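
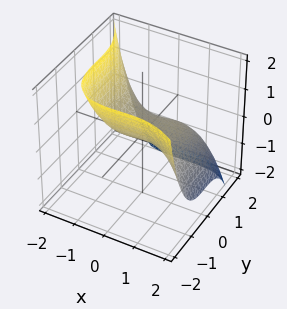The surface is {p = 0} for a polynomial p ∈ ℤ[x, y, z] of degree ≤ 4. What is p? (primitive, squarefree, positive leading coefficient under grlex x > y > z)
x^3 + y^3 - x^2 + 3*z - 1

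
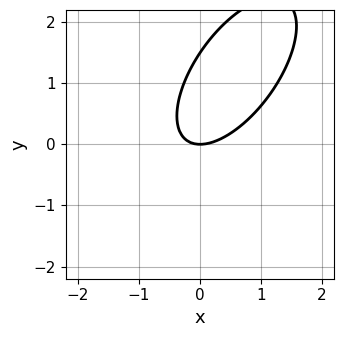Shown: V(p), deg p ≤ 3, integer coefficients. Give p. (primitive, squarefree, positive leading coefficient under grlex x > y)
3*x^2 - 3*x*y + 2*y^2 - 3*y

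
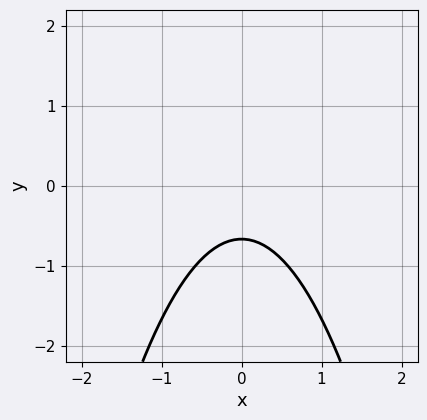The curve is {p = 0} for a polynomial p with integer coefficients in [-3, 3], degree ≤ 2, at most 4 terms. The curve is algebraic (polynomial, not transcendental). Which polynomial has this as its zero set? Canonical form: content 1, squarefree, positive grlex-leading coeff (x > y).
3*x^2 + 3*y + 2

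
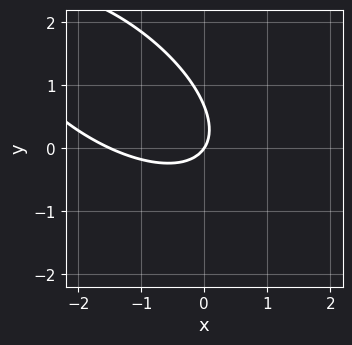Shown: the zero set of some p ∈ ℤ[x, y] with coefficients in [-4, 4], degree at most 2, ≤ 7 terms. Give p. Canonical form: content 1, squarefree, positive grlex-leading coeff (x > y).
(a) deg p = 2.
(b) From the axis intercepts and sections: it meets the y-axis at y = 0 (among the integer gridlines); one x-axis crossing is at x = 0.
(c) These observations pin down the coefficients.

2*x^2 + 3*x*y + 3*y^2 + 3*x - 2*y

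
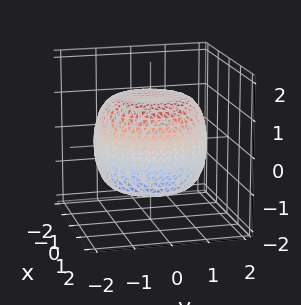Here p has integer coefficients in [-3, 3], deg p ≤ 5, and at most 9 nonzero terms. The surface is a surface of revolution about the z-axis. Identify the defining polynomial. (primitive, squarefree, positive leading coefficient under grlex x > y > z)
x^4 + 2*x^2*y^2 + y^4 - x^2 - y^2 + 2*z^2 - 3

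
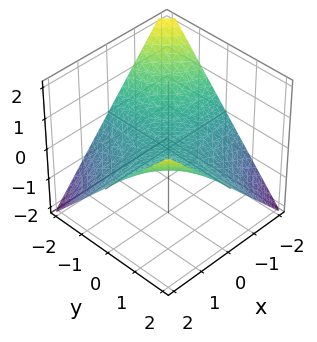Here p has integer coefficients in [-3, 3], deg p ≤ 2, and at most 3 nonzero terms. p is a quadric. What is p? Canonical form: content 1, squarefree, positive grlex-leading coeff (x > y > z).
x*y - 2*z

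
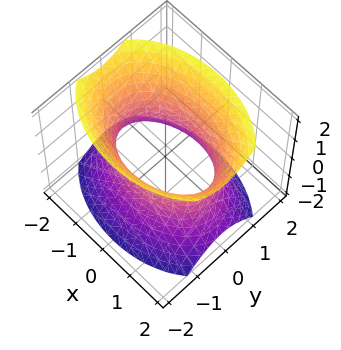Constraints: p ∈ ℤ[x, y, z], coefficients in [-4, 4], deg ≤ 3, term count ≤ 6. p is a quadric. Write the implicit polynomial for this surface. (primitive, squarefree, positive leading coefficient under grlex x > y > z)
First, the degree is 2 — one connected sheet with a waist; a quadric.
Next, symmetries: mirror symmetry z ↦ −z ⇒ only even powers of z; mirror symmetry x ↦ −x ⇒ only even powers of x; the y ↦ −y reflection is a symmetry, so y appears only in even powers.
Then, against the integer gridlines: the y-axis gridline crossings are at y ∈ {-1, 1}; the surface avoids every integer z-axis point in the box.
Finally, assembling these constraints gives the stated polynomial.

x^2 + 2*y^2 - z^2 - 2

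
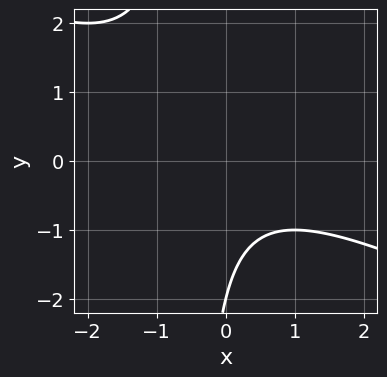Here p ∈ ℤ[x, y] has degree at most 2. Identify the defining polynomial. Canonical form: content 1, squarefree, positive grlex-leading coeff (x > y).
x^2 + 2*x*y + y + 2

First, degree: the shape is more complex than any degree-1 curve, so deg p = 2.
Then, against the integer gridlines: it crosses the y-axis at the gridline y = -2; the curve avoids every integer x-axis point in the box.
Finally, solving for integer coefficients yields p as stated.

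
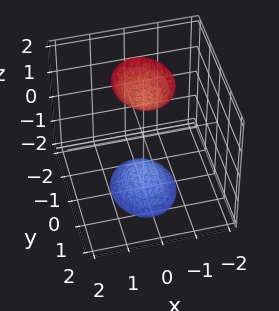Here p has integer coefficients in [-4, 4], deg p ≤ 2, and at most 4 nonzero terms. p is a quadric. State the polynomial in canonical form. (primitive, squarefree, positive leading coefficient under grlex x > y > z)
3*x^2 + 2*y^2 - z^2 + 2

(a) There are 2 components. Treating them together as one polynomial.
(b) The degree is 2 — two separate bowl-shaped sheets opening away from each other; a quadric.
(c) Symmetries: mirror symmetry y ↦ −y ⇒ only even powers of y; the x ↦ −x reflection is a symmetry, so x appears only in even powers; the z ↦ −z reflection is a symmetry, so z appears only in even powers.
(d) Checking where it meets the axes: it misses every integer gridline on the x-axis; no y-intercept at any integer in the box.
(e) Putting this together gives p.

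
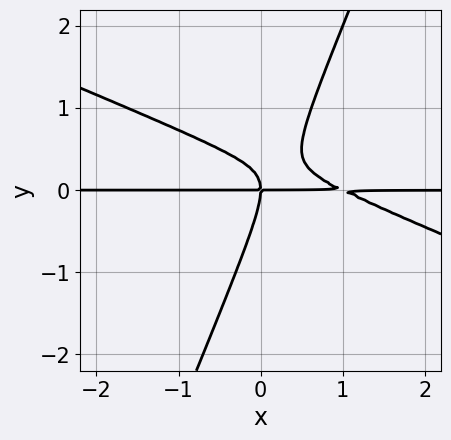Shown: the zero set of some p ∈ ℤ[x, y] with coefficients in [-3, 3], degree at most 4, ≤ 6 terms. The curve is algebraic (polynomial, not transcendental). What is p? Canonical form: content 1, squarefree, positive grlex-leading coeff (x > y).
x^2*y + 2*x*y^2 - y^3 - x*y

1. Degree: a generic line meets the curve in up to 3 points, so deg p = 3.
2. Against the integer gridlines: every point of the x-axis in the box is on the curve; it crosses the y-axis at the gridline y = 0.
3. These observations pin down the coefficients.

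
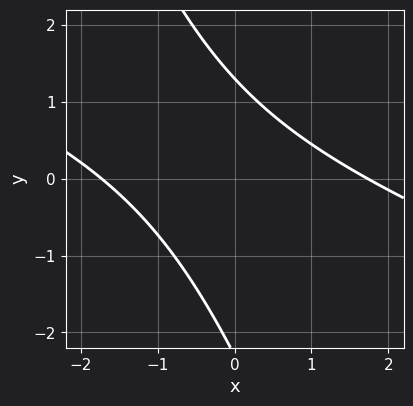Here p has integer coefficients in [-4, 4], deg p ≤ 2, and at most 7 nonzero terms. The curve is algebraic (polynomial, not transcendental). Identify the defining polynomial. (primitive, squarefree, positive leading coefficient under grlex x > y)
x^2 + 3*x*y + y^2 + y - 3

First, the degree is 2 — the shape is more complex than any degree-1 curve.
Finally, matching integer coefficients to the picture gives p.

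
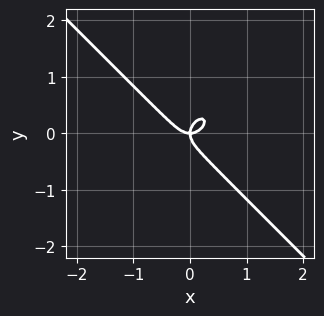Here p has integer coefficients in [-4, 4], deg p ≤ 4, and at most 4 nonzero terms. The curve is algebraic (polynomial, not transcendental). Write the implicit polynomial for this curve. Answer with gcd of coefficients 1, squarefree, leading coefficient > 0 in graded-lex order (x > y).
First, the degree is 3 — the shape is more complex than any degree-2 curve.
Then, checking where it meets the axes: one y-axis crossing is at y = 0; one x-axis crossing is at x = 0.
Finally, solving for integer coefficients yields p as stated.

2*x^3 + 2*y^3 - x*y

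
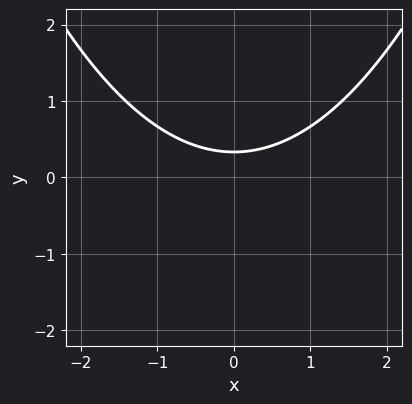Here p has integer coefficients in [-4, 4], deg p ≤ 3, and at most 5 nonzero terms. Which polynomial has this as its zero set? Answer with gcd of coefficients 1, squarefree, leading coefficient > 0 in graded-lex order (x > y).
1. deg p = 2. A generic line meets the curve in up to 2 points.
2. Symmetries: it's symmetric under x → −x, forcing even powers of x.
3. Reading off the gridlines: it misses every integer gridline on the x-axis.
4. These observations pin down the coefficients.

x^2 - 3*y + 1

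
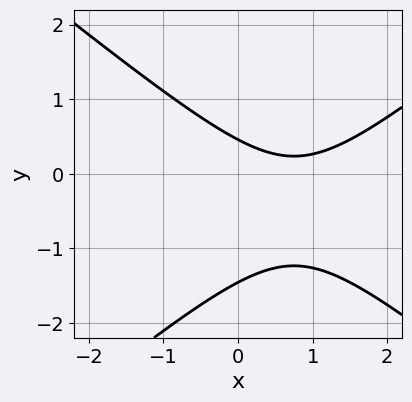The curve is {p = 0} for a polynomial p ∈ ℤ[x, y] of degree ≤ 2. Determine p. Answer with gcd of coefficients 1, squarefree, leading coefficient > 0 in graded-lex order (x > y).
2*x^2 - 3*y^2 - 3*x - 3*y + 2

1. The degree is 2 — the shape is more complex than any degree-1 curve.
2. Against the integer gridlines: it misses every integer gridline on the x-axis.
3. The integer polynomial consistent with all of this is the stated p.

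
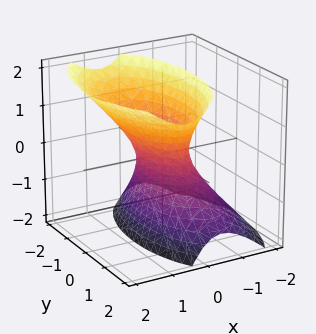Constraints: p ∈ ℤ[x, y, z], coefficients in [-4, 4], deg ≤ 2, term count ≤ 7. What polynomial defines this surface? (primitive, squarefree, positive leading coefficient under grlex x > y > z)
3*x^2 - 2*x*z + y^2 - z^2 - 1

(a) The degree is 2 — the shape is more complex than any degree-1 surface.
(b) Against the integer gridlines: the y-axis gridline crossings are at y ∈ {-1, 1}; the surface avoids every integer z-axis point in the box.
(c) Fitting integer coefficients to these (and the overall shape) gives p.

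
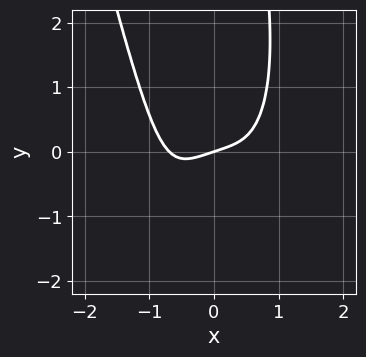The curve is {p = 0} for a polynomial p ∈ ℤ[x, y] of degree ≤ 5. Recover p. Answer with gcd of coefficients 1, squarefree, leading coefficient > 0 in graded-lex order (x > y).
3*x^4 + x*y^2 + x - 3*y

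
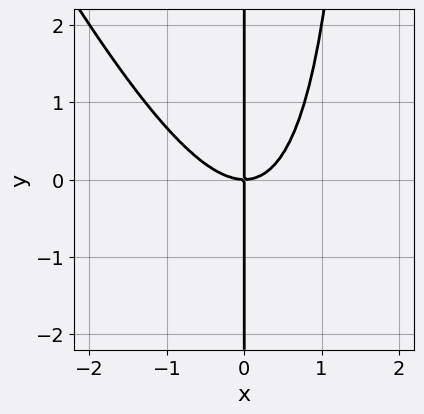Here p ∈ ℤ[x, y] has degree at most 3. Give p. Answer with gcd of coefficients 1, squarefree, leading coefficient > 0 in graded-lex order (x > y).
2*x^3 + x^2*y - 2*x*y

First, the degree is 3 — a generic line meets the curve in up to 3 points.
Then, against the integer gridlines: the visible y-axis segment lies entirely on the curve; one x-axis crossing is at x = 0.
Finally, matching integer coefficients to the picture gives p.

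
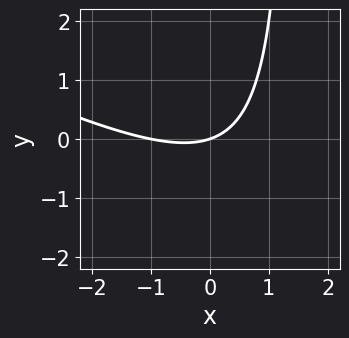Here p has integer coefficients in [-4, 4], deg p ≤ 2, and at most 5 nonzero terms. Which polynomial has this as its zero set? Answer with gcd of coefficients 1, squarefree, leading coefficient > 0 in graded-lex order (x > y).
x^2 + 2*x*y + x - 3*y

1. deg p = 2.
2. Reading off the gridlines: the x-axis gridline crossings are at x ∈ {-1, 0}; one y-axis crossing is at y = 0.
3. Fitting integer coefficients to these (and the overall shape) gives p.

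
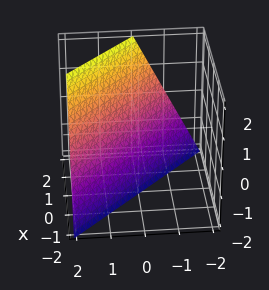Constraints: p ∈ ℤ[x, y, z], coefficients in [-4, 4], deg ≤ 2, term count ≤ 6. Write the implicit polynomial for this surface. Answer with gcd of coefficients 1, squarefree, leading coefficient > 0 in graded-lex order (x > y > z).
2*x + 2*y - z - 2

1. deg p = 1. Every cross-section is a straight line — this is a plane.
2. Checking where it meets the axes: it crosses the y-axis at the gridline y = 1; it crosses the z-axis at the gridline z = -2.
3. Together with the visible shape, these determine p as stated. Check: (1, 0, 0) on the x-axis lies on the surface, and p(1, 0, 0) = 0. ✓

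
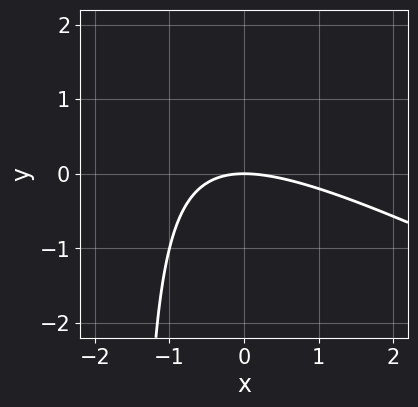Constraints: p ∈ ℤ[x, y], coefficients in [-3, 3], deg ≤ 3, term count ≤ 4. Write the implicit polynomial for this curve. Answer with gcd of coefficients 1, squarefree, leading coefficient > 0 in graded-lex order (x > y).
x^2 + 2*x*y + 3*y

First, degree: a generic line meets the curve in up to 2 points, so deg p = 2.
Next, against the integer gridlines: it meets the x-axis at x = 0 (among the integer gridlines); it crosses the y-axis at the gridline y = 0.
Finally, the integer polynomial consistent with all of this is the stated p.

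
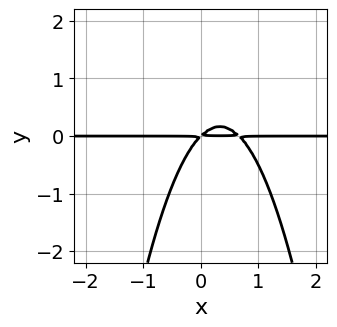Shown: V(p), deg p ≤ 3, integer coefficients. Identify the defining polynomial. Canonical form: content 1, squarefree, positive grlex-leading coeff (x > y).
3*x^2*y - 2*x*y + 2*y^2

The degree is 3 — a generic line meets the curve in up to 3 points.
Checking where it meets the axes: every point of the x-axis in the box is on the curve.
Fitting integer coefficients to these (and the overall shape) gives p.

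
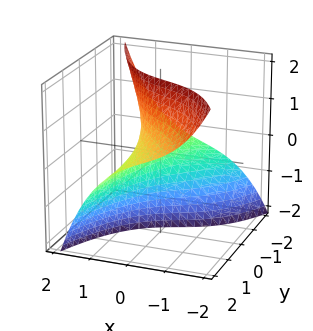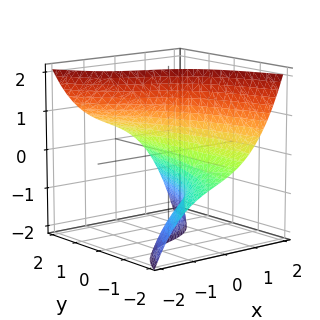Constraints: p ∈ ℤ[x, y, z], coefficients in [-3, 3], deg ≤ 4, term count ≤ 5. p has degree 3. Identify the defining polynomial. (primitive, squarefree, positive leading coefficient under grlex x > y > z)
x^3 + x^2 + 3*y*z + 3*x - 2

1. deg p = 3. A generic line meets the surface in up to 3 points.
2. Checking where it meets the axes: the surface avoids every integer z-axis point in the box; it misses every integer gridline on the y-axis.
3. These observations pin down the coefficients.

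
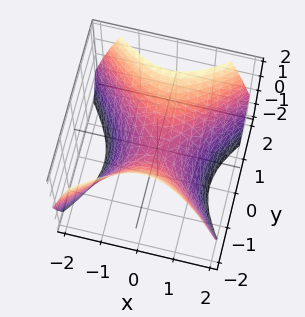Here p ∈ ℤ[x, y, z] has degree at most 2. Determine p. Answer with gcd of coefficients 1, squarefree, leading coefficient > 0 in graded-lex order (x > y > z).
(a) deg p = 2. A saddle surface; a quadric.
(b) Symmetries: mirror symmetry x ↦ −x ⇒ only even powers of x; mirror symmetry y ↦ −y ⇒ only even powers of y.
(c) Observable constraints: it crosses the z-axis at the gridline z = 0; one y-axis crossing is at y = 0; one x-axis crossing is at x = 0.
(d) Fitting integer coefficients to these (and the overall shape) gives p.

x^2 - y^2 + z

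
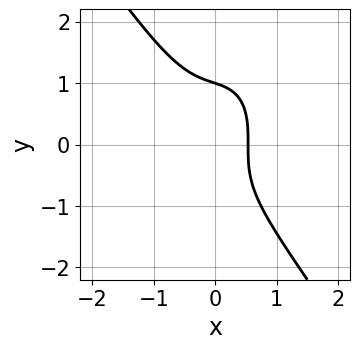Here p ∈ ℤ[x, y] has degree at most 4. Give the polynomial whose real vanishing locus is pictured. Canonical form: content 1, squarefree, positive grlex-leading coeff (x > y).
3*x^3 + y^3 + x - 1

First, the degree is 3 — the shape is more complex than any degree-2 curve.
Next, from the visible intercepts: it meets the y-axis at y = 1 (among the integer gridlines).
Finally, solving for integer coefficients yields p as stated.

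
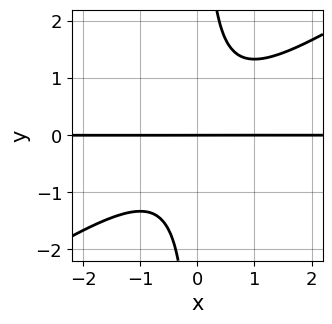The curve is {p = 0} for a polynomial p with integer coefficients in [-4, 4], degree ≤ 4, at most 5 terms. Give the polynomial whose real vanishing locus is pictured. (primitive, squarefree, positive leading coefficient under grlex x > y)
1. Degree: a generic line meets the curve in up to 3 points, so deg p = 3.
2. Observable constraints: it crosses the y-axis at the gridline y = 0; the visible x-axis segment lies entirely on the curve.
3. Together with the visible shape, these determine p as stated.

2*x^2*y - 3*x*y^2 + 2*y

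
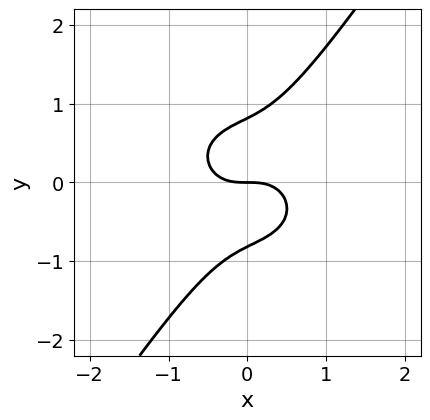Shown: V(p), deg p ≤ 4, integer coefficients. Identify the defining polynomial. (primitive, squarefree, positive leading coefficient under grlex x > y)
3*x^3 + 3*x*y^2 - 3*y^3 + 2*y

1. Degree: a generic line meets the curve in up to 3 points, so deg p = 3.
2. Reading off the gridlines: it crosses the y-axis at the gridline y = 0; it meets the x-axis at x = 0 (among the integer gridlines).
3. Assembling these constraints gives the stated polynomial.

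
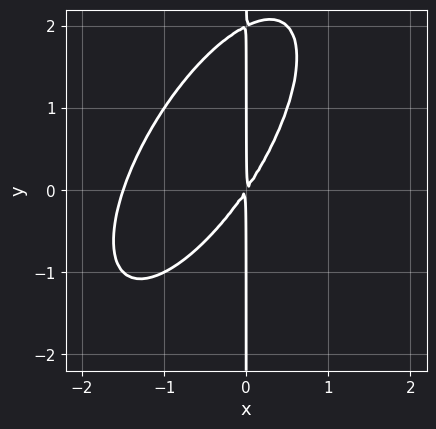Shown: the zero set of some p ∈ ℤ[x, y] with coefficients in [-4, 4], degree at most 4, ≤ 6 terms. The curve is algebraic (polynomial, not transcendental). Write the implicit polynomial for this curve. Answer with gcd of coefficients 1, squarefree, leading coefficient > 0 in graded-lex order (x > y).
1. Degree: the shape is more complex than any degree-2 curve, so deg p = 3.
2. From the axis intercepts and sections: the visible y-axis segment lies entirely on the curve.
3. Matching integer coefficients to the picture gives p.

2*x^3 - 2*x^2*y + x*y^2 + 3*x^2 - 2*x*y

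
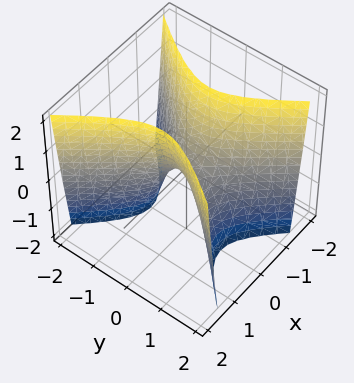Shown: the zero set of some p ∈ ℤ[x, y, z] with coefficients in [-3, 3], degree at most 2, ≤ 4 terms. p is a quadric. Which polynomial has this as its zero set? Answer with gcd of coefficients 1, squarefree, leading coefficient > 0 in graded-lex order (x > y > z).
1. The degree is 2 — a hyperbolic paraboloid; a quadric.
2. Symmetries: it's symmetric under y → −y, forcing even powers of y; mirror symmetry x ↦ −x ⇒ only even powers of x.
3. From the visible intercepts: it meets the x-axis at x = 0 (among the integer gridlines); one z-axis crossing is at z = 0; it crosses the y-axis at the gridline y = 0.
4. The integer polynomial consistent with all of this is the stated p.

3*x^2 - 2*y^2 - z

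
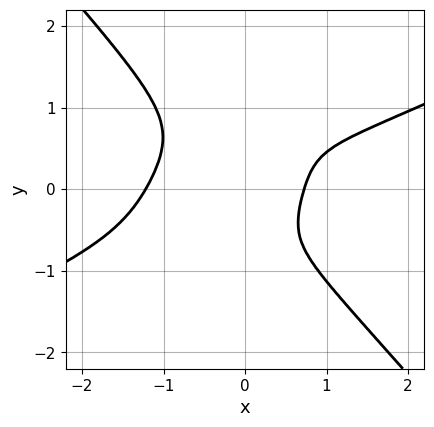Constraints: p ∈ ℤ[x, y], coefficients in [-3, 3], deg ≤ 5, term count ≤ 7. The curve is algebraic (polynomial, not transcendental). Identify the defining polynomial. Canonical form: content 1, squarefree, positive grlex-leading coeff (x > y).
First, degree: a generic line meets the curve in up to 4 points, so deg p = 4.
Next, checking where it meets the axes: no y-intercept at any integer in the box.
Finally, putting this together gives p.

x^4 - 2*x^3*y - 2*y^4 + x - 1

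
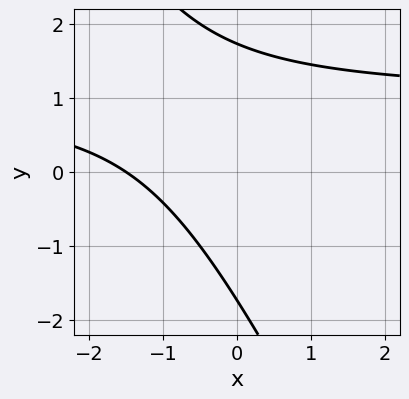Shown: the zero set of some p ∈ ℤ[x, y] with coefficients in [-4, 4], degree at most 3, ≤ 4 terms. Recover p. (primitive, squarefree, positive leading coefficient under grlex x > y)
2*x*y + y^2 - 2*x - 3

The degree is 2 — a generic line meets the curve in up to 2 points.
Matching integer coefficients to the picture gives p.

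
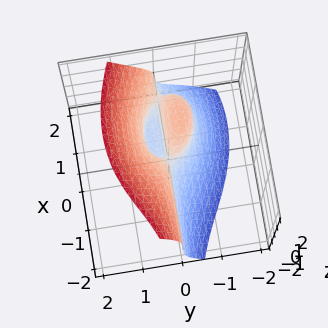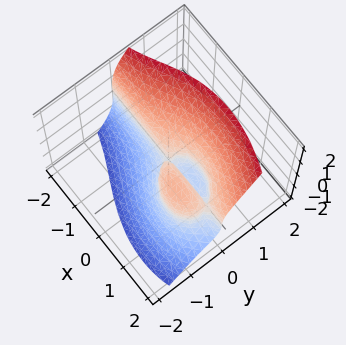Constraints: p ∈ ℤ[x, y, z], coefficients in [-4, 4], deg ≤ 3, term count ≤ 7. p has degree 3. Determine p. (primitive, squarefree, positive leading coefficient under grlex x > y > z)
2*x^2*y + x*y^2 + 3*y^3 - z^3 - 3*x*y

(a) deg p = 3.
(b) Observable constraints: the visible x-axis segment lies entirely on the surface; it crosses the y-axis at the gridline y = 0; it meets the z-axis at z = 0 (among the integer gridlines).
(c) Matching integer coefficients to the picture gives p.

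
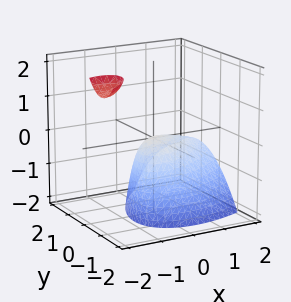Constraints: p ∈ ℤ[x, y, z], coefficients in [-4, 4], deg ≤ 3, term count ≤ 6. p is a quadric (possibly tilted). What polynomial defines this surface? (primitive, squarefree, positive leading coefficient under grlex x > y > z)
2*x^2 - 3*x*y + 3*x*z + 3*y^2 + 3*z

1. There are 2 components. Treating them together as one polynomial.
2. The degree is 2 — no degree-1 surface has this shape.
3. From the axis intercepts and sections: it crosses the y-axis at the gridline y = 0; one x-axis crossing is at x = 0; one z-axis crossing is at z = 0.
4. Assembling these constraints gives the stated polynomial.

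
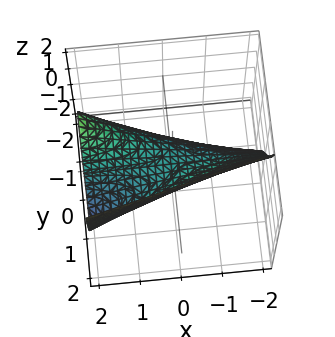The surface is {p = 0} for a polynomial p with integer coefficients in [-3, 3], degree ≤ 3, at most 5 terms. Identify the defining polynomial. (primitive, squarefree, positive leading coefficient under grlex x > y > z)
First, degree: the shape is more complex than any degree-2 surface, so deg p = 3.
Next, checking where it meets the axes: it crosses the y-axis at the gridline y = 0; the visible x-axis segment lies entirely on the surface.
Finally, putting this together gives p.

y^3 - x*y - z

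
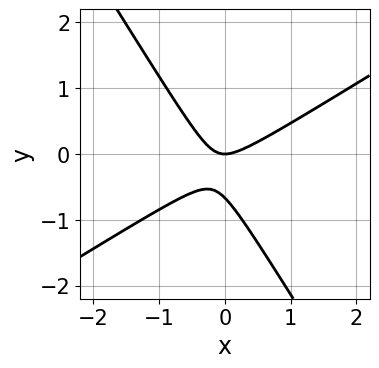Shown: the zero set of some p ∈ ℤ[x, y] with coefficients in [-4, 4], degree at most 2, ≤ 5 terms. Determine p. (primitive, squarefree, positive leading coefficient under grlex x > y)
First, degree: no degree-1 curve has this shape, so deg p = 2.
Next, from the axis intercepts and sections: it meets the x-axis at x = 0 (among the integer gridlines); one y-axis crossing is at y = 0.
Finally, assembling these constraints gives the stated polynomial.

3*x^2 - 3*x*y - 3*y^2 - 2*y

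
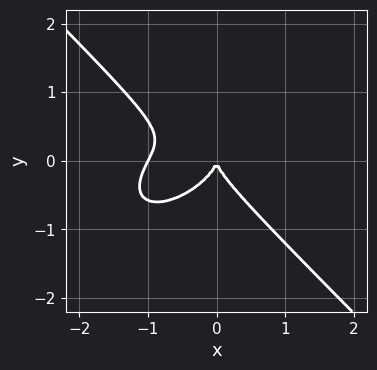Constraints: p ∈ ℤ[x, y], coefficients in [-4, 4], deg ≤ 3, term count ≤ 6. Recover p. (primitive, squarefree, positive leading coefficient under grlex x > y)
2*x^3 - x^2*y + 3*y^3 + 2*x^2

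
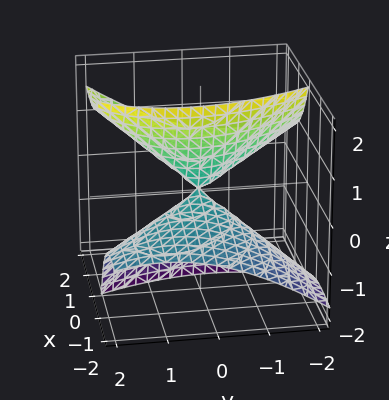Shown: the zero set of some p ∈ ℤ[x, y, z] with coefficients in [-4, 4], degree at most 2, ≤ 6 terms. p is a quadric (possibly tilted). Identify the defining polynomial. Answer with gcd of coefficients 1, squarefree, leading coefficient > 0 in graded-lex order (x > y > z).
1. Degree: the shape is more complex than any degree-1 surface, so deg p = 2.
2. From the visible intercepts: it meets the x-axis at x = 0 (among the integer gridlines); one y-axis crossing is at y = 0; it meets the z-axis at z = 0 (among the integer gridlines).
3. Solving for integer coefficients yields p as stated.

x^2 + x*y - 3*x*z + y^2 - z^2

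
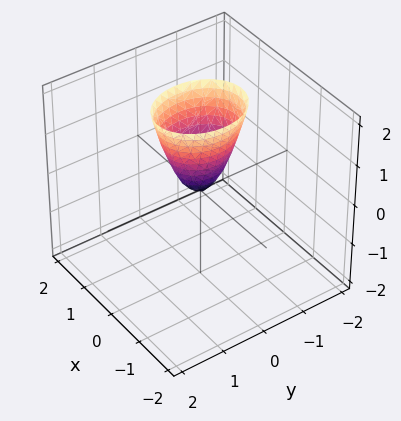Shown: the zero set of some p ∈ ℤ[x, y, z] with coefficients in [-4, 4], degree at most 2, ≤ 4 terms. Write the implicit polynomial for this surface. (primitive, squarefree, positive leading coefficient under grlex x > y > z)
3*x^2 + 2*y^2 - z

1. deg p = 2.
2. Symmetries: it's symmetric under y → −y, forcing even powers of y; mirror symmetry x ↦ −x ⇒ only even powers of x.
3. Reading off the gridlines: it crosses the z-axis at the gridline z = 0; one y-axis crossing is at y = 0; it meets the x-axis at x = 0 (among the integer gridlines).
4. Solving for integer coefficients yields p as stated.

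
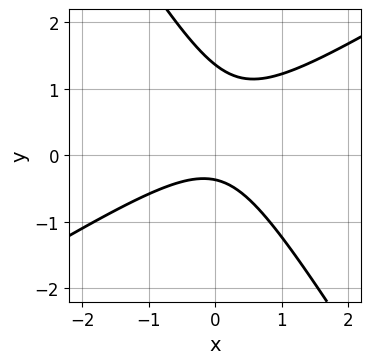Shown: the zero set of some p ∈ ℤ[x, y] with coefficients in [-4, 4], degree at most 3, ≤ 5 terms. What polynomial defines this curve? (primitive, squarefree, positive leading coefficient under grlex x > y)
2*x^2 - 2*x*y - 2*y^2 + 2*y + 1

(a) Degree: the shape is more complex than any degree-1 curve, so deg p = 2.
(b) From the visible intercepts: no x-intercept at any integer in the box.
(c) These observations pin down the coefficients.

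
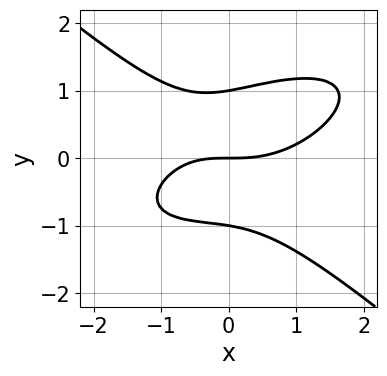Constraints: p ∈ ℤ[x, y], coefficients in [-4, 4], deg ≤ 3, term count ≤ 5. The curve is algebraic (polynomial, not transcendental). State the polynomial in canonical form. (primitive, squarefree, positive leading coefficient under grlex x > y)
First, deg p = 3. No degree-2 curve has this shape.
Next, from the visible intercepts: it crosses the x-axis at the gridline x = 0; the y-axis gridline crossings are at y ∈ {-1, 0, 1}.
Finally, putting this together gives p.

x^3 - x^2*y + 3*y^3 - x*y - 3*y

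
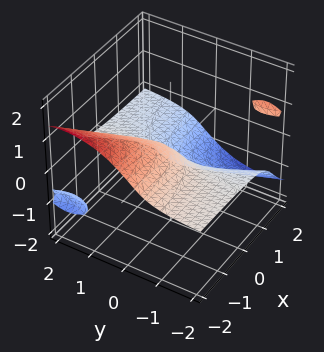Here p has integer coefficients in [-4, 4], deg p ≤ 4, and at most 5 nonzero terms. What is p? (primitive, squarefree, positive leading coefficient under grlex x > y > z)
3*x*y*z + 2*y^2*z + 3*z^3 + x

First, the picture has 3 separate pieces. Treating them together as one polynomial.
Next, degree: no degree-2 surface has this shape, so deg p = 3.
Then, from the visible intercepts: one x-axis crossing is at x = 0; every point of the y-axis in the box is on the surface; it crosses the z-axis at the gridline z = 0.
Finally, solving for integer coefficients yields p as stated.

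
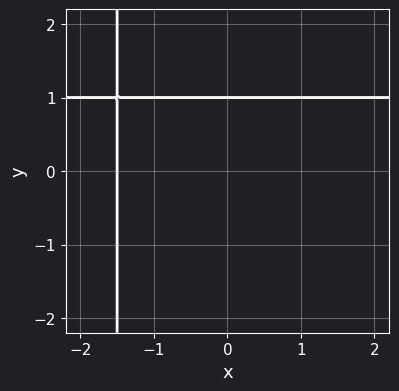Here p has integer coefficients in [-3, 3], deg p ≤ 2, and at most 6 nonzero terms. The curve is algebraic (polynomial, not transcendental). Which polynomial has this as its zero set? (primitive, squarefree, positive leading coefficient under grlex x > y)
2*x*y - 2*x + 3*y - 3

(a) The degree is 2 — a generic line meets the curve in up to 2 points.
(b) Against the integer gridlines: it crosses the y-axis at the gridline y = 1.
(c) Assembling these constraints gives the stated polynomial.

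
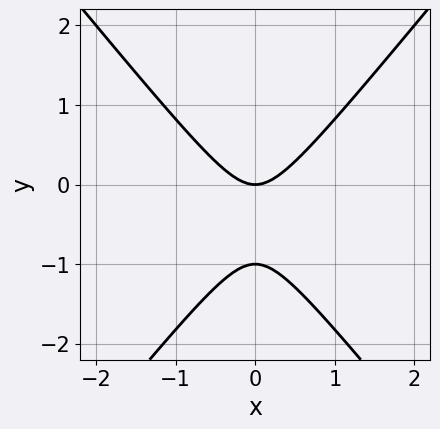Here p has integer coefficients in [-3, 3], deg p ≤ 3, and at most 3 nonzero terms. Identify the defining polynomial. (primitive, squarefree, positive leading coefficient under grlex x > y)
1. deg p = 2. No degree-1 curve has this shape.
2. Symmetries: mirror symmetry x ↦ −x ⇒ only even powers of x.
3. Checking where it meets the axes: one x-axis crossing is at x = 0; among the integer gridlines, it crosses the y-axis at y ∈ {-1, 0}.
4. The integer polynomial consistent with all of this is the stated p.

3*x^2 - 2*y^2 - 2*y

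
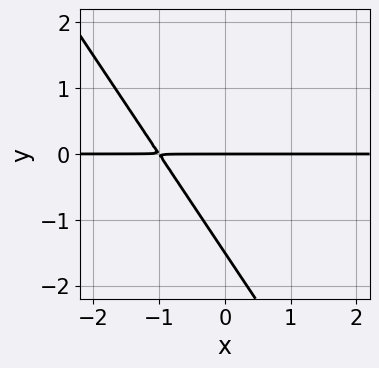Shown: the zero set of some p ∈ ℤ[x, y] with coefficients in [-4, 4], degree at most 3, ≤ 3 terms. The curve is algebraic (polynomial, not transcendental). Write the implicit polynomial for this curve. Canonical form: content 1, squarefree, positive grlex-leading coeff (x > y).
3*x*y + 2*y^2 + 3*y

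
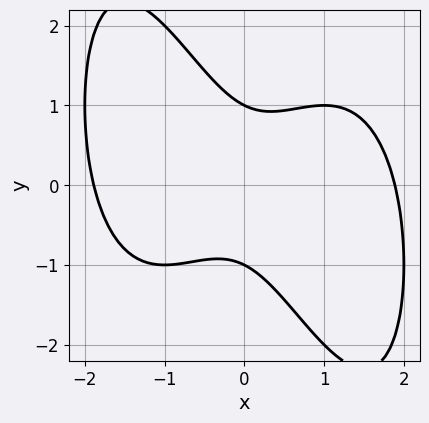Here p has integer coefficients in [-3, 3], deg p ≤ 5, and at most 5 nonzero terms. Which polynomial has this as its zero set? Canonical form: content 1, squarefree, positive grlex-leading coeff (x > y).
deg p = 4. The shape is more complex than any degree-3 curve.
Against the integer gridlines: among the integer gridlines, it crosses the y-axis at y ∈ {-1, 1}.
Together with the visible shape, these determine p as stated.

x^4 - 3*x^2 + 2*x*y + 2*y^2 - 2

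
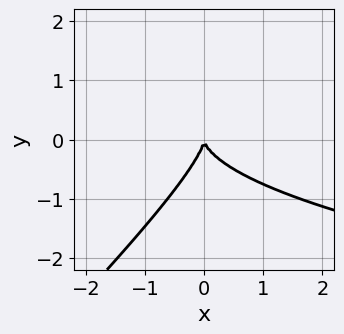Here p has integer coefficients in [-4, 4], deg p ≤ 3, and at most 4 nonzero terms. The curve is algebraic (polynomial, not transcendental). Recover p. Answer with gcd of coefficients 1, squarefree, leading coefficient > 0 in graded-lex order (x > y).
x*y^2 - y^3 - x^2

(a) The degree is 3 — a generic line meets the curve in up to 3 points.
(b) Reading off the gridlines: one y-axis crossing is at y = 0; it meets the x-axis at x = 0 (among the integer gridlines).
(c) Putting this together gives p.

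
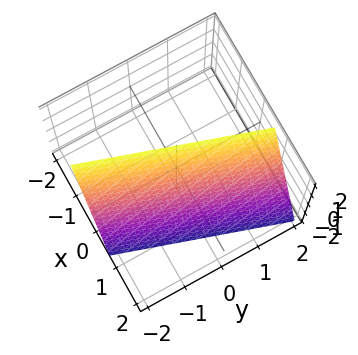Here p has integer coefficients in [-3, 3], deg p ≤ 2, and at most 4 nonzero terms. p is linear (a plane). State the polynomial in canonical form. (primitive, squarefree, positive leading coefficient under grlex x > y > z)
3*x - y + z - 2

(a) The degree is 1 — the surface is flat (a plane).
(b) Observable constraints: it crosses the y-axis at the gridline y = -2; it crosses the z-axis at the gridline z = 2.
(c) These observations pin down the coefficients.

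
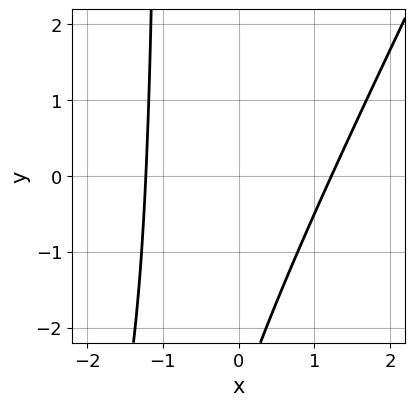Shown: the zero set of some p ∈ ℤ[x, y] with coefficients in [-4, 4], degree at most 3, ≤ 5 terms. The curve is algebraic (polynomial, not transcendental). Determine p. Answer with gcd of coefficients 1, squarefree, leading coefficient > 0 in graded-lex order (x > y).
(a) The degree is 2 — no degree-1 curve has this shape.
(b) From the visible intercepts: it misses every integer gridline on the y-axis.
(c) These observations pin down the coefficients.

2*x^2 - x*y - y - 3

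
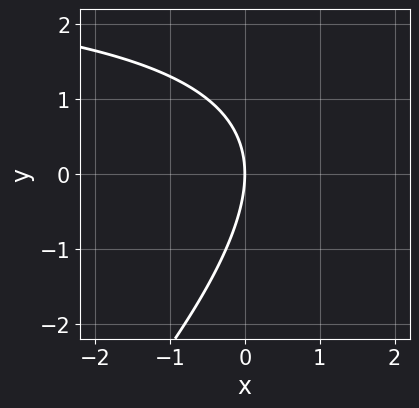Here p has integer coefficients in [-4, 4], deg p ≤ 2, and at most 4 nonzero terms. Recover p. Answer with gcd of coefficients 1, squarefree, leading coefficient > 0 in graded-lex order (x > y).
x*y - y^2 - 3*x

First, degree: the shape is more complex than any degree-1 curve, so deg p = 2.
Next, against the integer gridlines: it meets the y-axis at y = 0 (among the integer gridlines); it crosses the x-axis at the gridline x = 0.
Finally, the integer polynomial consistent with all of this is the stated p.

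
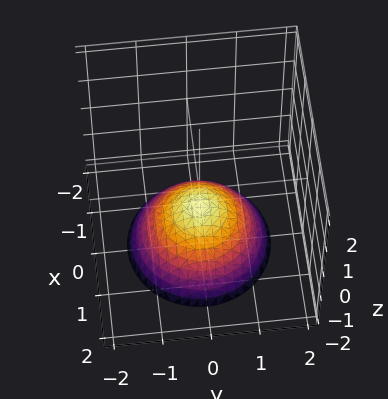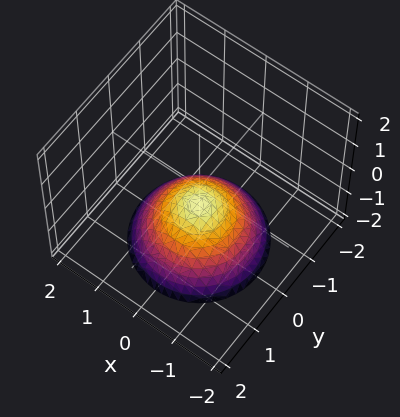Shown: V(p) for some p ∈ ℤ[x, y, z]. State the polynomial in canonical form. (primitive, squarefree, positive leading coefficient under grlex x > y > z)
2*x^2 + 2*y^2 + 3*z + 2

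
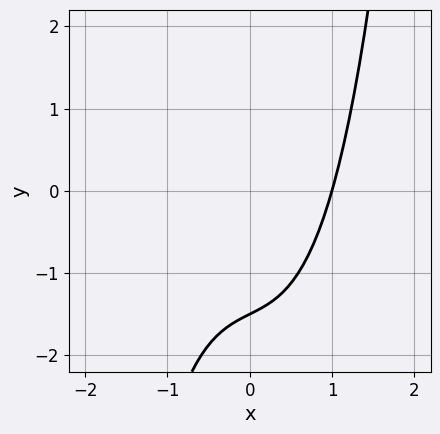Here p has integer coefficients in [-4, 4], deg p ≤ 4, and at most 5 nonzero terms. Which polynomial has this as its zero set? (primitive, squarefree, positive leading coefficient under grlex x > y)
2*x^3 + x - 2*y - 3

The degree is 3 — no degree-2 curve has this shape.
From the visible intercepts: it crosses the x-axis at the gridline x = 1.
These observations pin down the coefficients.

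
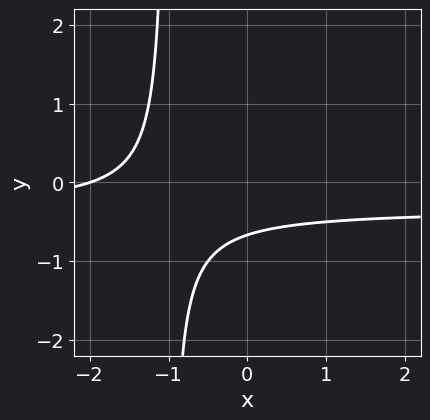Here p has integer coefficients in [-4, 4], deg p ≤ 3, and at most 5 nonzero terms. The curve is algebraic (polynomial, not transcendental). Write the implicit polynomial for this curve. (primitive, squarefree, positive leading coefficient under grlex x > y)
3*x*y + x + 3*y + 2

Degree: no degree-1 curve has this shape, so deg p = 2.
Checking where it meets the axes: it meets the x-axis at x = -2 (among the integer gridlines).
These observations pin down the coefficients.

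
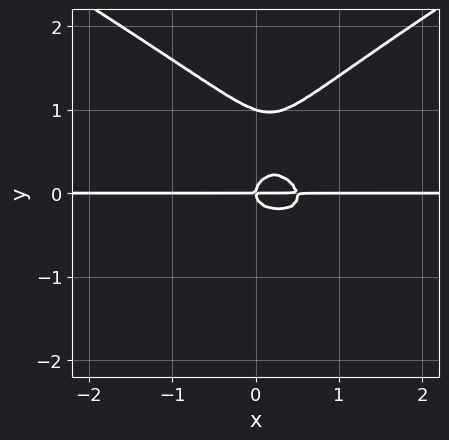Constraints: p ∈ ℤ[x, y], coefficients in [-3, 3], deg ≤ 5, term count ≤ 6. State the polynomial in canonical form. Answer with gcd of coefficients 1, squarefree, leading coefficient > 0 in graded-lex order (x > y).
x^2*y^2 - 3*y^4 + 2*x^2*y + 3*y^3 - x*y

First, deg p = 4. A generic line meets the curve in up to 4 points.
Next, checking where it meets the axes: the visible x-axis segment lies entirely on the curve; among the integer gridlines, it crosses the y-axis at y ∈ {0, 1}.
Finally, together with the visible shape, these determine p as stated.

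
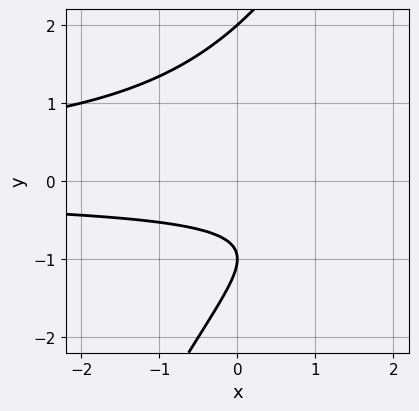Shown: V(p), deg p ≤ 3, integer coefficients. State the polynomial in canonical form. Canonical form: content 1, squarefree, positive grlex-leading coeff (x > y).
2*x*y^2 - y^3 + 3*y + 2

First, the degree is 3 — the shape is more complex than any degree-2 curve.
Next, reading off the gridlines: the curve avoids every integer x-axis point in the box; among the integer gridlines, it crosses the y-axis at y ∈ {-1, 2}.
Finally, the integer polynomial consistent with all of this is the stated p.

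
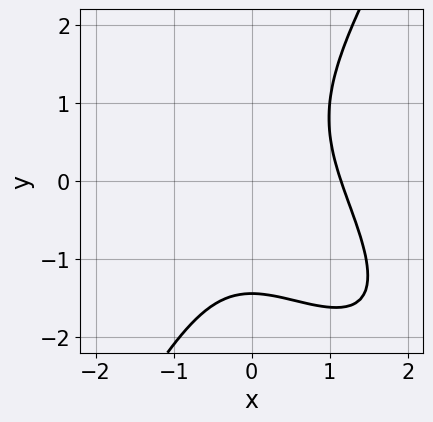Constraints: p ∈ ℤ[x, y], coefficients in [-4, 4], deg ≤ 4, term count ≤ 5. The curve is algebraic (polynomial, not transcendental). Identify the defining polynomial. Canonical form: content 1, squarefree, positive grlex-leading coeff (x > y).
2*x^3 + 2*x^2*y - y^3 - 3

(a) deg p = 3.
(b) Solving for integer coefficients yields p as stated.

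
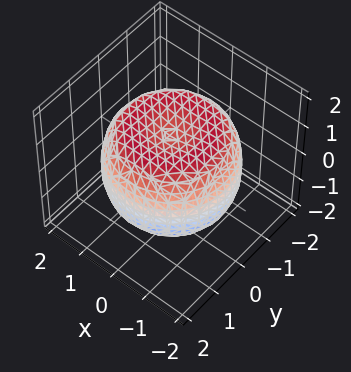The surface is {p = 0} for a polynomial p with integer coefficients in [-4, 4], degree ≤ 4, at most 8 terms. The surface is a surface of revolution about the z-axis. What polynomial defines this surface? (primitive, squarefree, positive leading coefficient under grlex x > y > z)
(a) The degree is 4 — a generic line meets the surface in up to 4 points.
(b) Symmetries: the surface is invariant under rotation about z: p = q(x² + y², z).
(c) Checking where it meets the axes: a circular section at z = 0 has radius between 1 and 2; among the integer gridlines, it crosses the z-axis at z ∈ {-1, 1}.
(d) Solving for integer coefficients yields p as stated.

x^4 + 2*x^2*y^2 + y^4 - 2*x^2 - 2*y^2 + 2*z^2 - 2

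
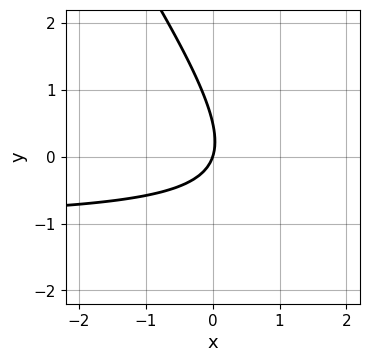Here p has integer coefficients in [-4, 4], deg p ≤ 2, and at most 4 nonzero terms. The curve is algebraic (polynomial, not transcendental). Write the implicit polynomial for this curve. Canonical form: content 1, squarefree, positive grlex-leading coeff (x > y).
First, deg p = 2.
Then, reading off the gridlines: one y-axis crossing is at y = 0; one x-axis crossing is at x = 0.
Finally, the integer polynomial consistent with all of this is the stated p.

3*x*y + 2*y^2 + 3*x - y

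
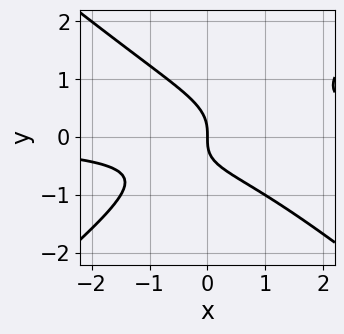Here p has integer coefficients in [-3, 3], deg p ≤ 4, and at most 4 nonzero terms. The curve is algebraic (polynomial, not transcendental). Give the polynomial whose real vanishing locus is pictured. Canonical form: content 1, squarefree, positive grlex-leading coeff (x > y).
2*x^2*y - 3*y^3 - x*y - 2*x

The degree is 3 — a generic line meets the curve in up to 3 points.
Against the integer gridlines: one x-axis crossing is at x = 0; it crosses the y-axis at the gridline y = 0.
Fitting integer coefficients to these (and the overall shape) gives p.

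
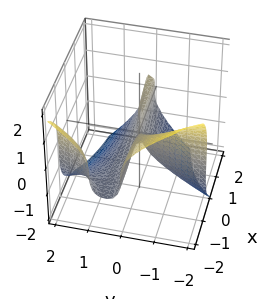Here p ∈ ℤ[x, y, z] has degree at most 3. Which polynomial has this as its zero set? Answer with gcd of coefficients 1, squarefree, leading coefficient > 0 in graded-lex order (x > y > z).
First, degree: a generic line meets the surface in up to 3 points, so deg p = 3.
Next, checking where it meets the axes: every point of the x-axis in the box is on the surface; it crosses the y-axis at the gridline y = 0; it meets the z-axis at z = 0 (among the integer gridlines).
Finally, matching integer coefficients to the picture gives p.

2*x*y^2 + z^3 - x*y + 2*y^2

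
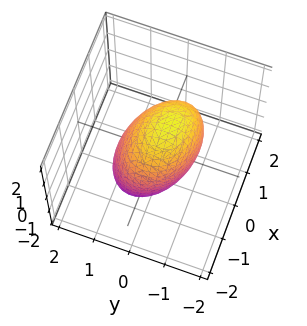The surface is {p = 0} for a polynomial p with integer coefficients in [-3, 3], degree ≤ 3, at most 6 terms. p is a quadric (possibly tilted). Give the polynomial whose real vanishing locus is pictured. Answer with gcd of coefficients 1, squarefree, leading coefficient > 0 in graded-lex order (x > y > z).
Degree: the shape is more complex than any degree-1 surface, so deg p = 2.
Against the integer gridlines: the y-axis gridline crossings are at y ∈ {-1, 1}.
The integer polynomial consistent with all of this is the stated p.

2*x^2 + x*y + 3*y^2 + y*z + z^2 - 3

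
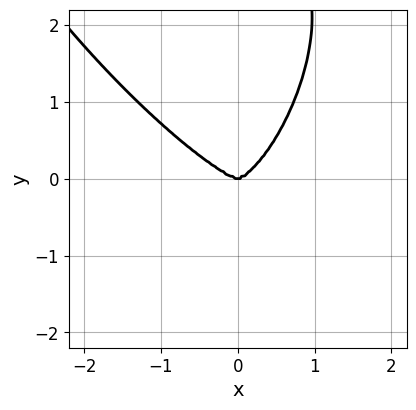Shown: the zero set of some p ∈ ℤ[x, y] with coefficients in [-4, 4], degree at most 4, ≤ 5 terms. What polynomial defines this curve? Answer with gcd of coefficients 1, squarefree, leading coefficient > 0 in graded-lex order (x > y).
(a) The degree is 4 — the shape is more complex than any degree-3 curve.
(b) Checking where it meets the axes: it crosses the y-axis at the gridline y = 0; one x-axis crossing is at x = 0.
(c) These observations pin down the coefficients.

3*x^4 + 3*x^3*y + y^4 - 3*y^3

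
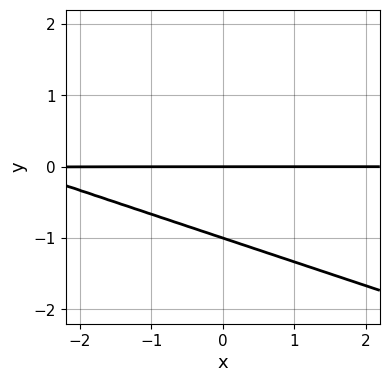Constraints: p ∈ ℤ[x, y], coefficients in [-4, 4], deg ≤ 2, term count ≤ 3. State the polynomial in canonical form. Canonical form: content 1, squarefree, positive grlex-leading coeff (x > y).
x*y + 3*y^2 + 3*y

1. The degree is 2 — a generic line meets the curve in up to 2 points.
2. Checking where it meets the axes: the y-axis gridline crossings are at y ∈ {-1, 0}; the visible x-axis segment lies entirely on the curve.
3. Solving for integer coefficients yields p as stated.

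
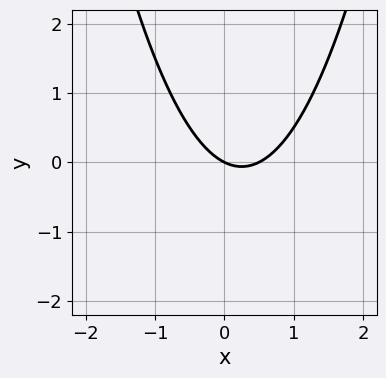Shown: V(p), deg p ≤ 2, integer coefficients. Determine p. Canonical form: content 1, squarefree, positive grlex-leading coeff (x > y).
2*x^2 - x - 2*y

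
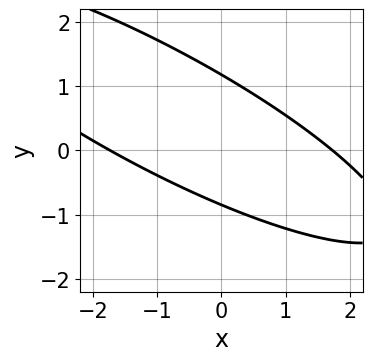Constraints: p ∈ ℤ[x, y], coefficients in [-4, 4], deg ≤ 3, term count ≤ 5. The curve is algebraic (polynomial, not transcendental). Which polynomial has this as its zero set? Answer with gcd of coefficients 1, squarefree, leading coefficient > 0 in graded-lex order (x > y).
1. deg p = 2.
2. The integer polynomial consistent with all of this is the stated p.

x^2 + 3*x*y + 3*y^2 - y - 3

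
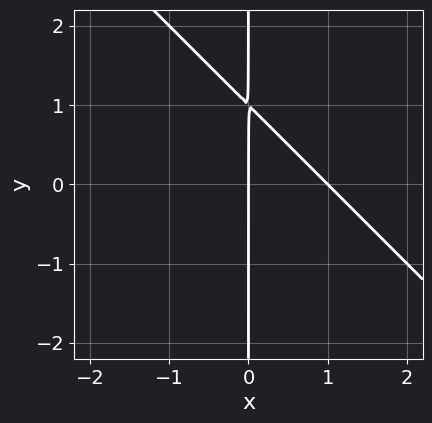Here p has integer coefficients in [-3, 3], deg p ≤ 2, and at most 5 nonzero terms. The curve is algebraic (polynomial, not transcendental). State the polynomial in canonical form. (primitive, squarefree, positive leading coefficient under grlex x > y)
1. The degree is 2 — the shape is more complex than any degree-1 curve.
2. Observable constraints: the x-axis gridline crossings are at x ∈ {0, 1}; the visible y-axis segment lies entirely on the curve.
3. Putting this together gives p.

x^2 + x*y - x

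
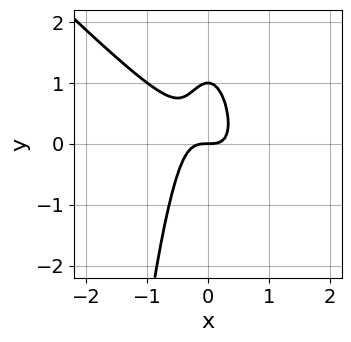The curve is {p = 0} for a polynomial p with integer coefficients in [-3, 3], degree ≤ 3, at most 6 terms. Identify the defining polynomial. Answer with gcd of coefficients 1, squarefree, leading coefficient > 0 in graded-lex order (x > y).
3*x^3 + 3*x^2*y + y^2 - y

(a) Degree: a generic line meets the curve in up to 3 points, so deg p = 3.
(b) Checking where it meets the axes: it meets the x-axis at x = 0 (among the integer gridlines); the y-axis gridline crossings are at y ∈ {0, 1}.
(c) Fitting integer coefficients to these (and the overall shape) gives p.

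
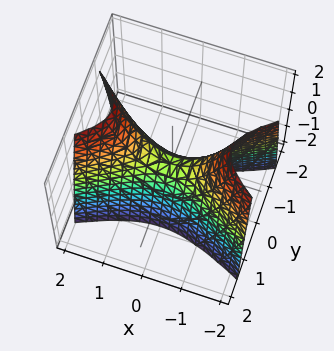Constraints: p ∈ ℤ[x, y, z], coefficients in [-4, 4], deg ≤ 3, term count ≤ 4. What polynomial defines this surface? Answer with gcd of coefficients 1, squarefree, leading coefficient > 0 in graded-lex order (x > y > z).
First, degree: a saddle surface; a quadric, so deg p = 2.
Next, symmetries: mirror symmetry y ↦ −y ⇒ only even powers of y; it's symmetric under x → −x, forcing even powers of x.
Then, reading off the gridlines: it meets the z-axis at z = 0 (among the integer gridlines); it meets the x-axis at x = 0 (among the integer gridlines); it crosses the y-axis at the gridline y = 0.
Finally, putting this together gives p.

x^2 - 3*y^2 - z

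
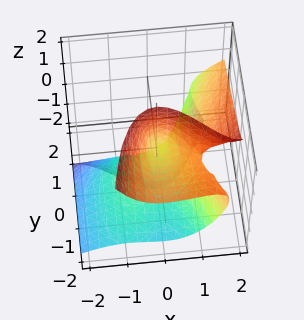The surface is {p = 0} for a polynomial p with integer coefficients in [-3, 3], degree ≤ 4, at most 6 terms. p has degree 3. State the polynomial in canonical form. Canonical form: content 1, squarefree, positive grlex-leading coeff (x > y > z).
2*x^3 - 3*x^2*z - 2*y*z^2 - y^2

(a) The degree is 3 — a generic line meets the surface in up to 3 points.
(b) Observable constraints: it meets the y-axis at y = 0 (among the integer gridlines); every point of the z-axis in the box is on the surface.
(c) Solving for integer coefficients yields p as stated.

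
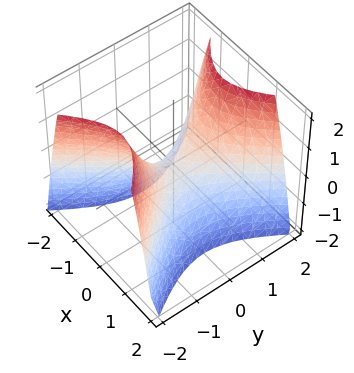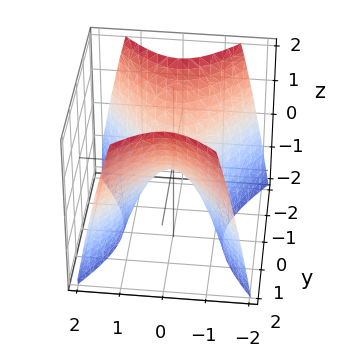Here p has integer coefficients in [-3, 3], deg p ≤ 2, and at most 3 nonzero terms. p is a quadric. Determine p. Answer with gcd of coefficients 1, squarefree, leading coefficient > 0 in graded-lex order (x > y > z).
3*x^2 - 2*y^2 + 2*z

(a) The degree is 2 — a saddle surface; a quadric.
(b) Symmetries: mirror symmetry y ↦ −y ⇒ only even powers of y; it's symmetric under x → −x, forcing even powers of x.
(c) Reading off the gridlines: it crosses the x-axis at the gridline x = 0; it meets the y-axis at y = 0 (among the integer gridlines).
(d) Together with the visible shape, these determine p as stated.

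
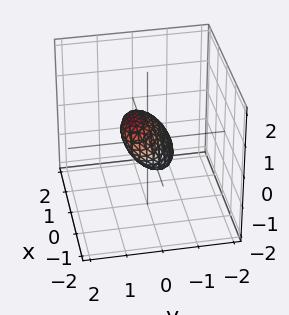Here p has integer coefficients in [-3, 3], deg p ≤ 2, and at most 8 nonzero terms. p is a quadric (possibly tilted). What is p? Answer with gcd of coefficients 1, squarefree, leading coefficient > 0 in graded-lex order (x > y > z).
x^2 + x*y + 3*y^2 - 3*y*z + 2*z^2 - 1

1. deg p = 2. The shape is more complex than any degree-1 surface.
2. From the visible intercepts: among the integer gridlines, it crosses the x-axis at x ∈ {-1, 1}.
3. Assembling these constraints gives the stated polynomial.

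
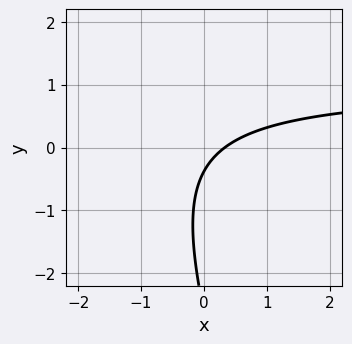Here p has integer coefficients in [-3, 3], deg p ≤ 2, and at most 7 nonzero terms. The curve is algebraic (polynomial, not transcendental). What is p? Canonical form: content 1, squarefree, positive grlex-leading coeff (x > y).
3*x*y + y^2 - 3*x + 3*y + 1

Degree: a generic line meets the curve in up to 2 points, so deg p = 2.
Putting this together gives p.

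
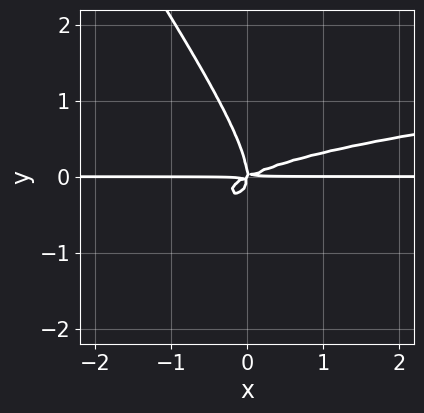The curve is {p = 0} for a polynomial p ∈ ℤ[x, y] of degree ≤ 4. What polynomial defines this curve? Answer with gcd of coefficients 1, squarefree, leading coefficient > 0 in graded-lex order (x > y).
3*x*y^3 + 2*y^4 - x^2*y + 2*x*y^2

1. Degree: no degree-3 curve has this shape, so deg p = 4.
2. From the visible intercepts: every point of the x-axis in the box is on the curve.
3. Together with the visible shape, these determine p as stated.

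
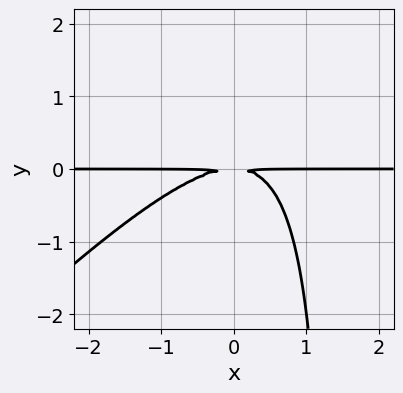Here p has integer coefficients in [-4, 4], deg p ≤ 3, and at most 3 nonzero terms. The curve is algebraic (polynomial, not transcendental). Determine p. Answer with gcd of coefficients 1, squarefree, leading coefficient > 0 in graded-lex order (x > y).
1. deg p = 3. The shape is more complex than any degree-2 curve.
2. From the axis intercepts and sections: every point of the x-axis in the box is on the curve.
3. Together with the visible shape, these determine p as stated.

2*x^2*y - 2*x*y^2 + 3*y^2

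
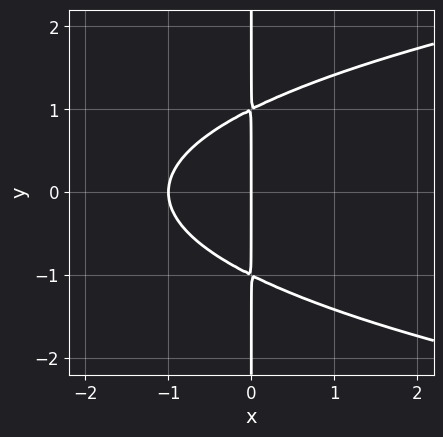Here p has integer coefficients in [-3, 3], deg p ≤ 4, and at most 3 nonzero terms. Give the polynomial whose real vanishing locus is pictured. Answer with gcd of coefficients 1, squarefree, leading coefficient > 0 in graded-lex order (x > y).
x*y^2 - x^2 - x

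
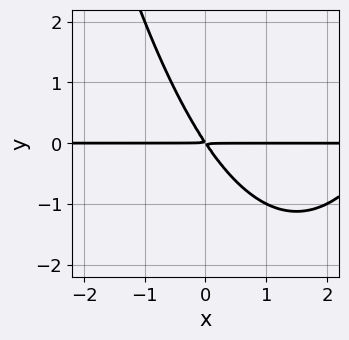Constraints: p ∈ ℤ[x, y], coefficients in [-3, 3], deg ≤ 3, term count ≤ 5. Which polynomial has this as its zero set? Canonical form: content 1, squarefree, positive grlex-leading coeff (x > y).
(a) deg p = 3. The shape is more complex than any degree-2 curve.
(b) Reading off the gridlines: every point of the x-axis in the box is on the curve.
(c) Putting this together gives p.

x^2*y - 3*x*y - 2*y^2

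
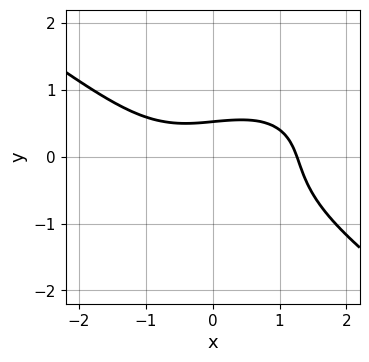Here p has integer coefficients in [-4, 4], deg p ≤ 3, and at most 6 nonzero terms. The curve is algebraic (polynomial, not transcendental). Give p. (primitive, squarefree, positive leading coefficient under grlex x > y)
x^3 + 3*y^3 - x*y + 3*y - 2

1. Degree: a generic line meets the curve in up to 3 points, so deg p = 3.
2. Putting this together gives p.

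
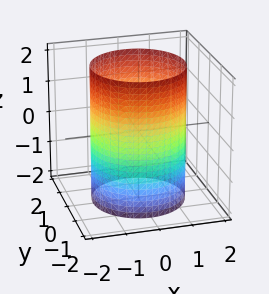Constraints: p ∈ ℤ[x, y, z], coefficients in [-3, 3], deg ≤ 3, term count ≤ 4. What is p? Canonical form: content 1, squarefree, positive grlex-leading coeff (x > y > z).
x^2 + y^2 - 2

Degree: constant cross-section along one axis; a quadric, so deg p = 2.
By symmetry, the surface is invariant under rotation about z: p = q(x² + y², z); mirror symmetry z ↦ −z ⇒ only even powers of z.
Observable constraints: the surface avoids every integer z-axis point in the box; a circular section at z = 1 has radius between 1 and 2.
Fitting integer coefficients to these (and the overall shape) gives p.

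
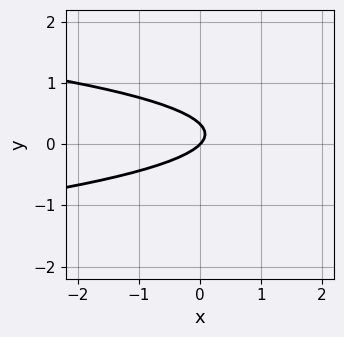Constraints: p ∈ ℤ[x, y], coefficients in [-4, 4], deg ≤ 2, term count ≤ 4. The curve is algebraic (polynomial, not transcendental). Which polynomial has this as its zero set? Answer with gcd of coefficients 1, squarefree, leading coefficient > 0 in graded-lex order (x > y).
The degree is 2 — the shape is more complex than any degree-1 curve.
From the axis intercepts and sections: it meets the x-axis at x = 0 (among the integer gridlines); it crosses the y-axis at the gridline y = 0.
Assembling these constraints gives the stated polynomial.

3*y^2 + x - y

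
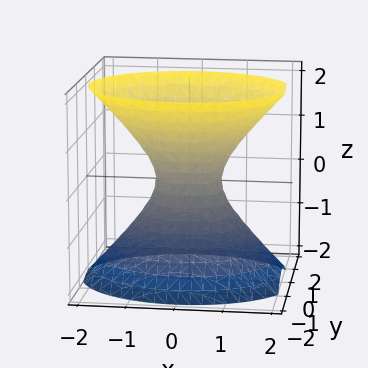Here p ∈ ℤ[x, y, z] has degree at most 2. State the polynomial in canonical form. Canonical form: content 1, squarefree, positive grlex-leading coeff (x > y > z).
(a) Degree: one connected sheet with a waist; a quadric, so deg p = 2.
(b) Symmetries: the y ↦ −y reflection is a symmetry, so y appears only in even powers; the x ↦ −x reflection is a symmetry, so x appears only in even powers; it's symmetric under z → −z, forcing even powers of z.
(c) Checking where it meets the axes: no z-intercept at any integer in the box.
(d) These observations pin down the coefficients.

2*x^2 + 3*y^2 - 2*z^2 - 1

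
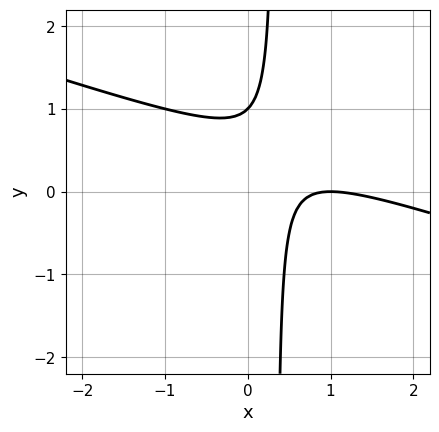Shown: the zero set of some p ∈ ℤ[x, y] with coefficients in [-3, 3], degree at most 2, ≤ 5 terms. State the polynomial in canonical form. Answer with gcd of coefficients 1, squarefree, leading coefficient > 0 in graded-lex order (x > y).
1. deg p = 2.
2. Checking where it meets the axes: it meets the x-axis at x = 1 (among the integer gridlines); it meets the y-axis at y = 1 (among the integer gridlines).
3. Matching integer coefficients to the picture gives p.

x^2 + 3*x*y - 2*x - y + 1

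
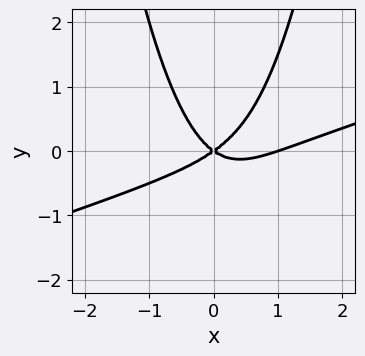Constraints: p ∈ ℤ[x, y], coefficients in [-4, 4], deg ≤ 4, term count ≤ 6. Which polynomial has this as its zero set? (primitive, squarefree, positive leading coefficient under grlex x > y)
deg p = 3. A generic line meets the curve in up to 3 points.
From the visible intercepts: the x-axis gridline crossings are at x ∈ {0, 1}; one y-axis crossing is at y = 0.
The integer polynomial consistent with all of this is the stated p.

x^3 - 3*x^2*y - x^2 + 2*y^2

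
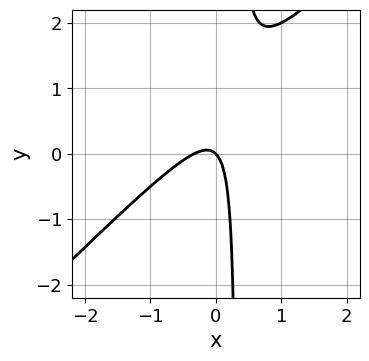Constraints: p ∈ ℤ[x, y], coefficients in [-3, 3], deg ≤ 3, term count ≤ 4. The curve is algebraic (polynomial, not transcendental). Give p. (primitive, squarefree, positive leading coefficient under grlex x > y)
3*x^2 - 3*x*y + x + y

1. Degree: the shape is more complex than any degree-1 curve, so deg p = 2.
2. Observable constraints: it crosses the x-axis at the gridline x = 0; it meets the y-axis at y = 0 (among the integer gridlines).
3. The integer polynomial consistent with all of this is the stated p.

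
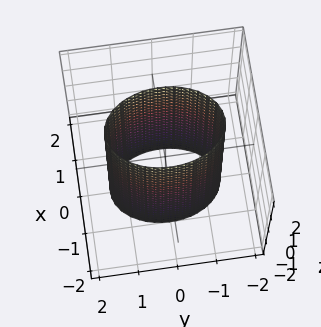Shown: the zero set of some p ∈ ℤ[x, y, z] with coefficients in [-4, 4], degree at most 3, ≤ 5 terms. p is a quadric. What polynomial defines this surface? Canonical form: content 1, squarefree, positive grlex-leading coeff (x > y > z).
The degree is 2 — a cylinder; a quadric.
Symmetries: it's symmetric under z → −z, forcing even powers of z; mirror symmetry x ↦ −x ⇒ only even powers of x; the y ↦ −y reflection is a symmetry, so y appears only in even powers.
From the axis intercepts and sections: the x-axis gridline crossings are at x ∈ {-1, 1}; no z-intercept at any integer in the box.
Assembling these constraints gives the stated polynomial.

2*x^2 + y^2 - 2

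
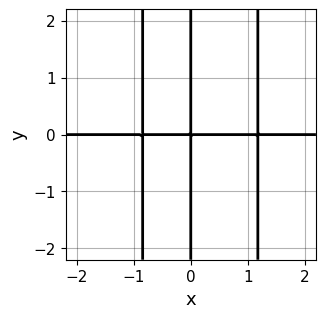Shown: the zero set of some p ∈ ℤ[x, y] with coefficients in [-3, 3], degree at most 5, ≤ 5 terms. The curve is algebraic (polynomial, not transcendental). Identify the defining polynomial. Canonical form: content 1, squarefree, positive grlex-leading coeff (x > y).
(a) deg p = 4. A generic line meets the curve in up to 4 points.
(b) Against the integer gridlines: every point of the y-axis in the box is on the curve; every point of the x-axis in the box is on the curve.
(c) Assembling these constraints gives the stated polynomial.

3*x^3*y - x^2*y - 3*x*y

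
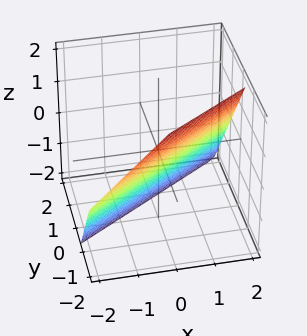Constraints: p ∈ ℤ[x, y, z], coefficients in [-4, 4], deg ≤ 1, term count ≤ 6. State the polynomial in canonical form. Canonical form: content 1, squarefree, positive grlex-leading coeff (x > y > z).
2*x - 3*y - 2*z - 2

1. deg p = 1. The surface is flat (a plane).
2. Checking where it meets the axes: it meets the x-axis at x = 1 (among the integer gridlines); one z-axis crossing is at z = -1.
3. Matching integer coefficients to the picture gives p.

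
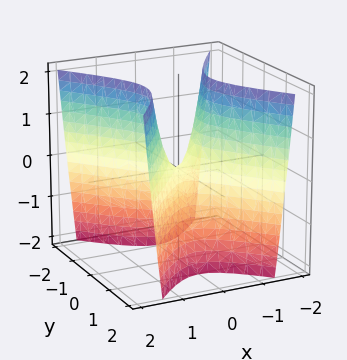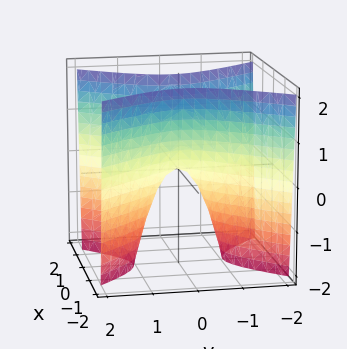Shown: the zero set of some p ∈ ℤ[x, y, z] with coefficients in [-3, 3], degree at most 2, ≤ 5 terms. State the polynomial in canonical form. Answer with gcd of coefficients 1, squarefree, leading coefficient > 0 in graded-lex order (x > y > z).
3*x^2 - 2*y^2 - z

deg p = 2. A hyperbolic paraboloid; a quadric.
Symmetries: the y ↦ −y reflection is a symmetry, so y appears only in even powers; it's symmetric under x → −x, forcing even powers of x.
From the visible intercepts: one z-axis crossing is at z = 0; one y-axis crossing is at y = 0; it crosses the x-axis at the gridline x = 0.
The integer polynomial consistent with all of this is the stated p.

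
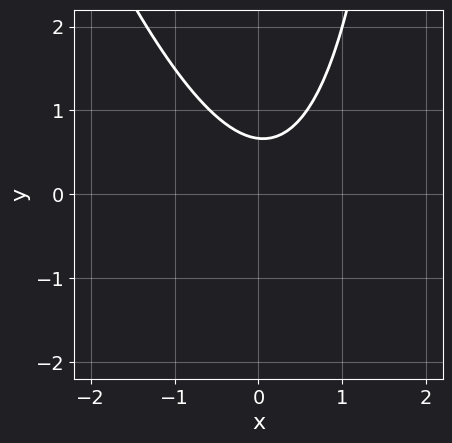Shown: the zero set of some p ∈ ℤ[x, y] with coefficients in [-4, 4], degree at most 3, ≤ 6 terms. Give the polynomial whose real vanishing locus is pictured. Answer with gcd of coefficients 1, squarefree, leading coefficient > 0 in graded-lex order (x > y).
3*x^2 + x*y - x - 3*y + 2

First, the degree is 2 — a generic line meets the curve in up to 2 points.
Then, checking where it meets the axes: no x-intercept at any integer in the box.
Finally, these observations pin down the coefficients.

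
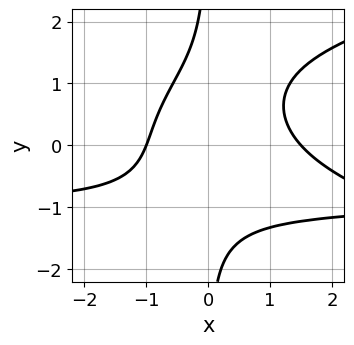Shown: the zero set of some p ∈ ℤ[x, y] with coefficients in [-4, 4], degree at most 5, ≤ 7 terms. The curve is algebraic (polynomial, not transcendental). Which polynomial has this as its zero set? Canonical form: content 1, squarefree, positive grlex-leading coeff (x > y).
2*x*y^3 - 2*x^2*y - 2*x^2 + x + 3

1. deg p = 4.
2. Checking where it meets the axes: one x-axis crossing is at x = -1; it misses every integer gridline on the y-axis.
3. Matching integer coefficients to the picture gives p.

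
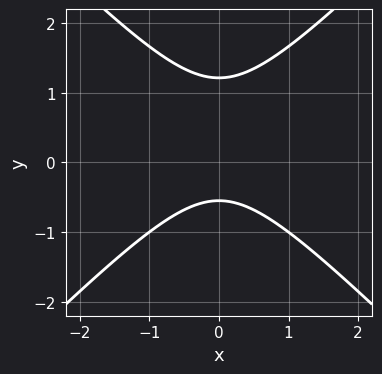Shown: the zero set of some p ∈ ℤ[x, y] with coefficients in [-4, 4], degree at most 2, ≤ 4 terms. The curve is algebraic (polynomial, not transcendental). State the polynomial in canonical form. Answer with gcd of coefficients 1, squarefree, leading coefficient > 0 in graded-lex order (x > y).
3*x^2 - 3*y^2 + 2*y + 2

1. The degree is 2 — no degree-1 curve has this shape.
2. Symmetries: the x ↦ −x reflection is a symmetry, so x appears only in even powers.
3. Observable constraints: it misses every integer gridline on the x-axis.
4. These observations pin down the coefficients.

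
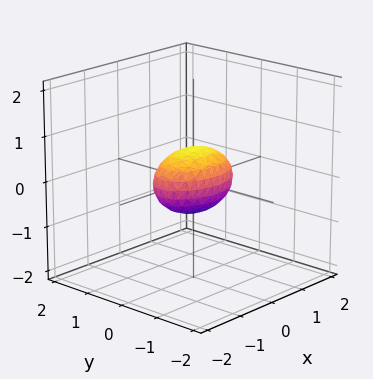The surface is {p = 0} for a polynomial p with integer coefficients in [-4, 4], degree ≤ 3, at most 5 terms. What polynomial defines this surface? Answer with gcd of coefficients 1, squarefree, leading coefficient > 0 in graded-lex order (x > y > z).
First, degree: a closed, bounded, convex surface; a quadric, so deg p = 2.
Then, symmetries: it's symmetric under x → −x, forcing even powers of x; it's symmetric under z → −z, forcing even powers of z; the y ↦ −y reflection is a symmetry, so y appears only in even powers.
Next, from the visible intercepts: among the integer gridlines, it crosses the x-axis at x ∈ {-1, 1}.
Finally, matching integer coefficients to the picture gives p.

x^2 + 2*y^2 + 2*z^2 - 1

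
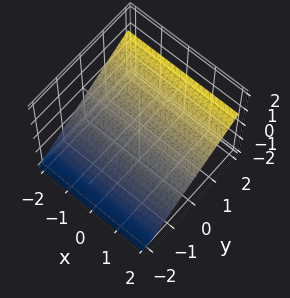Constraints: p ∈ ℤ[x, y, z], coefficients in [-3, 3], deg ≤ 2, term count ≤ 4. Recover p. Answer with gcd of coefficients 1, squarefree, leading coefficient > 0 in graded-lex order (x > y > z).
2*y - 3*z - 2

deg p = 1.
From the visible intercepts: it meets the y-axis at y = 1 (among the integer gridlines); it misses every integer gridline on the x-axis.
Matching integer coefficients to the picture gives p.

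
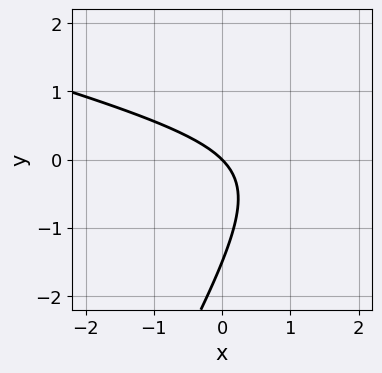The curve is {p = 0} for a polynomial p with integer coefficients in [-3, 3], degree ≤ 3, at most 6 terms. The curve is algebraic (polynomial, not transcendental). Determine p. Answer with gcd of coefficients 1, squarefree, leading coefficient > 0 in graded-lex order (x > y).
First, degree: the shape is more complex than any degree-1 curve, so deg p = 2.
Then, observable constraints: one x-axis crossing is at x = 0; one y-axis crossing is at y = 0.
Finally, these observations pin down the coefficients.

x^2 + 3*x*y - 2*y^2 - 3*x - 3*y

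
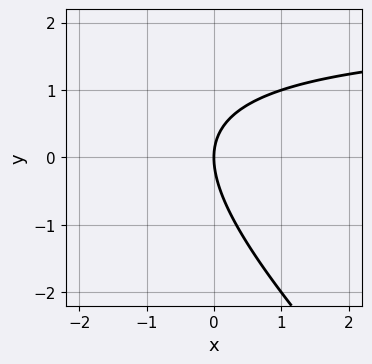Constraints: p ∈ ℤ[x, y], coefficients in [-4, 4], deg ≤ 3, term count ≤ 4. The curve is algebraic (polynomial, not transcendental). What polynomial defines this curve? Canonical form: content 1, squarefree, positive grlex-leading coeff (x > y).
x*y + y^2 - 2*x

1. Degree: no degree-1 curve has this shape, so deg p = 2.
2. Against the integer gridlines: one x-axis crossing is at x = 0; one y-axis crossing is at y = 0.
3. Matching integer coefficients to the picture gives p.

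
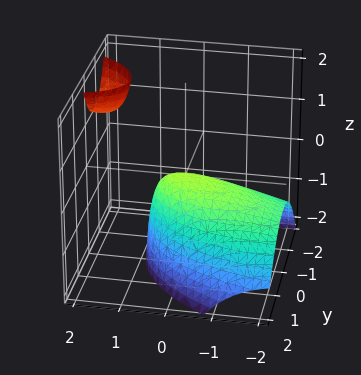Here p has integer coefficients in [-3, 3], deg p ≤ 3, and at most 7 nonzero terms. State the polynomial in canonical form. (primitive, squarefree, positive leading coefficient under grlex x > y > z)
x^2 + x*y - 3*x*z + 3*y^2 + 3*z

(a) There are 2 components.
(b) deg p = 2.
(c) Checking where it meets the axes: it crosses the y-axis at the gridline y = 0; it crosses the x-axis at the gridline x = 0.
(d) The integer polynomial consistent with all of this is the stated p.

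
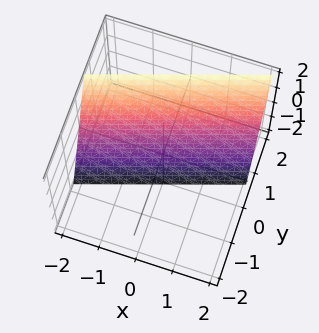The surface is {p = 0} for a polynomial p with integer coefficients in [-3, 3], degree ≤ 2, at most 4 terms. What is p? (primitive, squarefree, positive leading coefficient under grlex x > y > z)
(a) deg p = 1. The surface is flat (a plane).
(b) From the axis intercepts and sections: one x-axis crossing is at x = -2; it meets the z-axis at z = -2 (among the integer gridlines).
(c) Putting this together gives p.

x - 3*y + z + 2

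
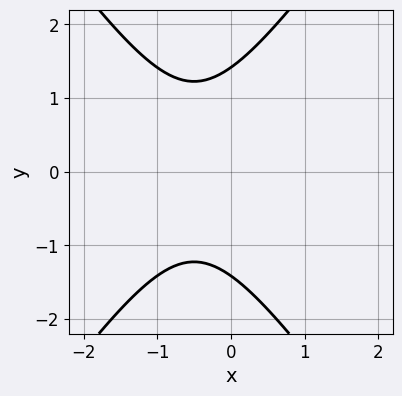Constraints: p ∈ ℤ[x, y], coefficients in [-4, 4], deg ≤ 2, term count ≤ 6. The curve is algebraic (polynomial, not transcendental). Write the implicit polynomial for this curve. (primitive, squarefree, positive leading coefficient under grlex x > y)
2*x^2 - y^2 + 2*x + 2

(a) deg p = 2. The shape is more complex than any degree-1 curve.
(b) Symmetries: mirror symmetry y ↦ −y ⇒ only even powers of y.
(c) Against the integer gridlines: no x-intercept at any integer in the box.
(d) Matching integer coefficients to the picture gives p.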